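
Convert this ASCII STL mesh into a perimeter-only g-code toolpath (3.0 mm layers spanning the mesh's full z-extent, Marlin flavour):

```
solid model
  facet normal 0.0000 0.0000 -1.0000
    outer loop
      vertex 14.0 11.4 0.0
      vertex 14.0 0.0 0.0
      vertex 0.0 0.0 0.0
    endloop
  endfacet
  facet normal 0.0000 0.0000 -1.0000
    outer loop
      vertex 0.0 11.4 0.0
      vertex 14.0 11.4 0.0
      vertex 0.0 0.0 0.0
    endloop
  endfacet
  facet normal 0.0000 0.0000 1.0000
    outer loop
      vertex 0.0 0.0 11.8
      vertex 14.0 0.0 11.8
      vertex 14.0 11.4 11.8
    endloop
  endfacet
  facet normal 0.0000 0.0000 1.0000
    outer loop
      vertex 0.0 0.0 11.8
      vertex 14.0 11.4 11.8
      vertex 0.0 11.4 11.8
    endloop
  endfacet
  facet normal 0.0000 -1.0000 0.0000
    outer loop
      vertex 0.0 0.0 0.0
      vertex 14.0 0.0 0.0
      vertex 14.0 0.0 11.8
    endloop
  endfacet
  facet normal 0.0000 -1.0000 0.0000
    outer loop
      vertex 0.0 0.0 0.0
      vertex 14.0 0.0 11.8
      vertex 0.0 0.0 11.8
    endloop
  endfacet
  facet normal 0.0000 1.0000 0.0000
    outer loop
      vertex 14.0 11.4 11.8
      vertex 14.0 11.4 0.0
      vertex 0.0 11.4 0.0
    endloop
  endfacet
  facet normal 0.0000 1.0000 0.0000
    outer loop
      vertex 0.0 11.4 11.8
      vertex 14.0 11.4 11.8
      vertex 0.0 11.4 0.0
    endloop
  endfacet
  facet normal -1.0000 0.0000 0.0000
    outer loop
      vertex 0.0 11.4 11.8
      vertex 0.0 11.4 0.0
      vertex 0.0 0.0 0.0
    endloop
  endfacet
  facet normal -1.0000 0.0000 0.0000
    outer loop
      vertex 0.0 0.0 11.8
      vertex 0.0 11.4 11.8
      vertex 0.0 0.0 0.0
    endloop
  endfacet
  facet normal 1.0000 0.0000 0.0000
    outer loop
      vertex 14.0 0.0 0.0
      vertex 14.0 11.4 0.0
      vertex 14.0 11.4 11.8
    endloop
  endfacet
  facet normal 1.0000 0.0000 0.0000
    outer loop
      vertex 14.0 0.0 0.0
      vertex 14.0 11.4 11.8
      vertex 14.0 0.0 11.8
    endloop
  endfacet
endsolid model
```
; perimeter-only toolpath
G21 ; units = mm
G90 ; absolute positioning
G28 ; home
; layer 1
G0 Z3.0
G0 X0.0 Y0.0
G1 X14.0 Y0.0
G1 X14.0 Y11.4
G1 X0.0 Y11.4
G1 X0.0 Y0.0
; layer 2
G0 Z5.9
G0 X0.0 Y0.0
G1 X14.0 Y0.0
G1 X14.0 Y11.4
G1 X0.0 Y11.4
G1 X0.0 Y0.0
; layer 3
G0 Z8.9
G0 X0.0 Y0.0
G1 X14.0 Y0.0
G1 X14.0 Y11.4
G1 X0.0 Y11.4
G1 X0.0 Y0.0
; layer 4
G0 Z11.8
G0 X0.0 Y0.0
G1 X14.0 Y0.0
G1 X14.0 Y11.4
G1 X0.0 Y11.4
G1 X0.0 Y0.0
M2 ; end

The solid is a rectangular box, roughly 14 × 11.4 mm footprint and 11.8 mm tall. Slicing at Δz = 3.0 mm — 4 equal slices spanning the solid's height, so layer i sits at z = i·h/4 — gives 4 non-empty perimeters. Each is a 4-segment closed polygon; G0 lifts to the layer z and rapids to the start vertex, then G1 traces the edges.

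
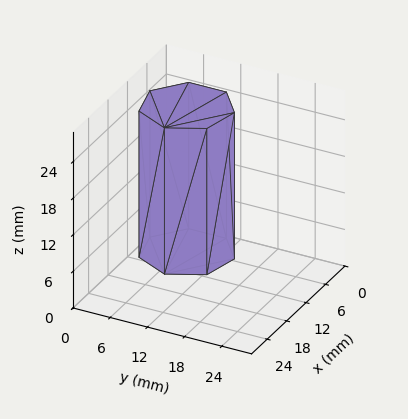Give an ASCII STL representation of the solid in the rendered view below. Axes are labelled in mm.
Reading the render: the shape is a regular 7-sided prism (a cylinder approximated with 7 flat sides), circumscribed radius ≈ 7 mm, height ≈ 24 mm (dimensions read to the nearest mm from the axis ticks). For the STL, each face is triangulated and given an outward normal.

solid part
  facet normal 0.0000 0.0000 -1.0000
    outer loop
      vertex 5.44 13.82 0.00
      vertex 11.36 12.47 0.00
      vertex 14.00 7.00 0.00
    endloop
  endfacet
  facet normal 0.0000 0.0000 -1.0000
    outer loop
      vertex 0.69 10.04 0.00
      vertex 5.44 13.82 0.00
      vertex 14.00 7.00 0.00
    endloop
  endfacet
  facet normal 0.0000 0.0000 -1.0000
    outer loop
      vertex 0.69 3.96 0.00
      vertex 0.69 10.04 0.00
      vertex 14.00 7.00 0.00
    endloop
  endfacet
  facet normal 0.0000 0.0000 -1.0000
    outer loop
      vertex 5.44 0.18 0.00
      vertex 0.69 3.96 0.00
      vertex 14.00 7.00 0.00
    endloop
  endfacet
  facet normal 0.0000 0.0000 -1.0000
    outer loop
      vertex 11.36 1.53 0.00
      vertex 5.44 0.18 0.00
      vertex 14.00 7.00 0.00
    endloop
  endfacet
  facet normal 0.0000 0.0000 1.0000
    outer loop
      vertex 14.00 7.00 24.00
      vertex 11.36 12.47 24.00
      vertex 5.44 13.82 24.00
    endloop
  endfacet
  facet normal 0.0000 0.0000 1.0000
    outer loop
      vertex 14.00 7.00 24.00
      vertex 5.44 13.82 24.00
      vertex 0.69 10.04 24.00
    endloop
  endfacet
  facet normal 0.0000 0.0000 1.0000
    outer loop
      vertex 14.00 7.00 24.00
      vertex 0.69 10.04 24.00
      vertex 0.69 3.96 24.00
    endloop
  endfacet
  facet normal 0.0000 0.0000 1.0000
    outer loop
      vertex 14.00 7.00 24.00
      vertex 0.69 3.96 24.00
      vertex 5.44 0.18 24.00
    endloop
  endfacet
  facet normal 0.0000 0.0000 1.0000
    outer loop
      vertex 14.00 7.00 24.00
      vertex 5.44 0.18 24.00
      vertex 11.36 1.53 24.00
    endloop
  endfacet
  facet normal 0.9006 0.4347 0.0000
    outer loop
      vertex 14.00 7.00 0.00
      vertex 11.36 12.47 0.00
      vertex 11.36 12.47 24.00
    endloop
  endfacet
  facet normal 0.9006 0.4347 0.0000
    outer loop
      vertex 14.00 7.00 0.00
      vertex 11.36 12.47 24.00
      vertex 14.00 7.00 24.00
    endloop
  endfacet
  facet normal 0.2223 0.9750 0.0000
    outer loop
      vertex 11.36 12.47 0.00
      vertex 5.44 13.82 0.00
      vertex 5.44 13.82 24.00
    endloop
  endfacet
  facet normal 0.2223 0.9750 0.0000
    outer loop
      vertex 11.36 12.47 0.00
      vertex 5.44 13.82 24.00
      vertex 11.36 12.47 24.00
    endloop
  endfacet
  facet normal -0.6227 0.7825 0.0000
    outer loop
      vertex 5.44 13.82 0.00
      vertex 0.69 10.04 0.00
      vertex 0.69 10.04 24.00
    endloop
  endfacet
  facet normal -0.6227 0.7825 0.0000
    outer loop
      vertex 5.44 13.82 0.00
      vertex 0.69 10.04 24.00
      vertex 5.44 13.82 24.00
    endloop
  endfacet
  facet normal -1.0000 0.0000 0.0000
    outer loop
      vertex 0.69 10.04 0.00
      vertex 0.69 3.96 0.00
      vertex 0.69 3.96 24.00
    endloop
  endfacet
  facet normal -1.0000 0.0000 0.0000
    outer loop
      vertex 0.69 10.04 0.00
      vertex 0.69 3.96 24.00
      vertex 0.69 10.04 24.00
    endloop
  endfacet
  facet normal -0.6227 -0.7825 0.0000
    outer loop
      vertex 0.69 3.96 0.00
      vertex 5.44 0.18 0.00
      vertex 5.44 0.18 24.00
    endloop
  endfacet
  facet normal -0.6227 -0.7825 0.0000
    outer loop
      vertex 0.69 3.96 0.00
      vertex 5.44 0.18 24.00
      vertex 0.69 3.96 24.00
    endloop
  endfacet
  facet normal 0.2223 -0.9750 0.0000
    outer loop
      vertex 5.44 0.18 0.00
      vertex 11.36 1.53 0.00
      vertex 11.36 1.53 24.00
    endloop
  endfacet
  facet normal 0.2223 -0.9750 0.0000
    outer loop
      vertex 5.44 0.18 0.00
      vertex 11.36 1.53 24.00
      vertex 5.44 0.18 24.00
    endloop
  endfacet
  facet normal 0.9006 -0.4347 0.0000
    outer loop
      vertex 11.36 1.53 0.00
      vertex 14.00 7.00 0.00
      vertex 14.00 7.00 24.00
    endloop
  endfacet
  facet normal 0.9006 -0.4347 0.0000
    outer loop
      vertex 11.36 1.53 0.00
      vertex 14.00 7.00 24.00
      vertex 11.36 1.53 24.00
    endloop
  endfacet
endsolid part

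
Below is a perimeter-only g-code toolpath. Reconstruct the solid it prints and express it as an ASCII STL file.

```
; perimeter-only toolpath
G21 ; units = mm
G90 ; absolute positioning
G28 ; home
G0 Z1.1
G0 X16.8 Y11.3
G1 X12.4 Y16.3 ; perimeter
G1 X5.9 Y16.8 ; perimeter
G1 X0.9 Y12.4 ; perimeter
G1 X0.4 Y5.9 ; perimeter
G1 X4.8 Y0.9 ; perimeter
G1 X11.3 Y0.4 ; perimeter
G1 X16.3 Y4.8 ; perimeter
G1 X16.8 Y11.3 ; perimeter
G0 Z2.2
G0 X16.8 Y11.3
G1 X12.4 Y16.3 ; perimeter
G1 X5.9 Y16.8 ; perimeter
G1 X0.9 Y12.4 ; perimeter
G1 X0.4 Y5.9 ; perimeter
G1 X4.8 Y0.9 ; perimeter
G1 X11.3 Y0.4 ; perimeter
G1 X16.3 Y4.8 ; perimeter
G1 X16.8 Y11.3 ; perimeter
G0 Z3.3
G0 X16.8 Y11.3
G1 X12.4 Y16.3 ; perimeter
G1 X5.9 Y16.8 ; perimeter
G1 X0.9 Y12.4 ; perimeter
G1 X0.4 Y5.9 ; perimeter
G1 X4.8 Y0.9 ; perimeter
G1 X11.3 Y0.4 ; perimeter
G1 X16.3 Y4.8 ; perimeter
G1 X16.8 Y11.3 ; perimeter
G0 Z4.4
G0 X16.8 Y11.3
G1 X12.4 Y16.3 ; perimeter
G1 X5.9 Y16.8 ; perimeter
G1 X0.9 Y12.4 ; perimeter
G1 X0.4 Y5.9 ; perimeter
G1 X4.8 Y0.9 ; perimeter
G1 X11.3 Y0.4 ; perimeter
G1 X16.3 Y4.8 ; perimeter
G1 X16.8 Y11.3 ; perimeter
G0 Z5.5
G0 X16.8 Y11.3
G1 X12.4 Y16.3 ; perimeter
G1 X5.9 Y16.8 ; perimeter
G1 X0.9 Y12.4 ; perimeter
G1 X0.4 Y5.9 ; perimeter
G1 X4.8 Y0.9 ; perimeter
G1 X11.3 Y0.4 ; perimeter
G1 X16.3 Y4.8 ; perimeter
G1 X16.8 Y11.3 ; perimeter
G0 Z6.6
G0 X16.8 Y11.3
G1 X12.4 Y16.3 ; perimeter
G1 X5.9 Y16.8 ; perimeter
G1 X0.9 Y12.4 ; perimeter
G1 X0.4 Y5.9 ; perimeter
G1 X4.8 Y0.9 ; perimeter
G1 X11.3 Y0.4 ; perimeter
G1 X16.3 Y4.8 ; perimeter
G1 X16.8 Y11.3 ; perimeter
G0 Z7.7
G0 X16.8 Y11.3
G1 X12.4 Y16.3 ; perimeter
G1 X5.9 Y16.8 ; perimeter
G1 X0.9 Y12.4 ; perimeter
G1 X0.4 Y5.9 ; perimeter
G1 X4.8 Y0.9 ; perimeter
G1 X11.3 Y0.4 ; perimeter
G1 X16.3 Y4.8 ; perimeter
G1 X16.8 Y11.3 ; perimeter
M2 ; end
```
solid part
  facet normal 0.0000 0.0000 -1.0000
    outer loop
      vertex 5.9 16.8 0.0
      vertex 12.4 16.3 0.0
      vertex 16.8 11.3 0.0
    endloop
  endfacet
  facet normal 0.0000 0.0000 -1.0000
    outer loop
      vertex 0.9 12.4 0.0
      vertex 5.9 16.8 0.0
      vertex 16.8 11.3 0.0
    endloop
  endfacet
  facet normal 0.0000 0.0000 -1.0000
    outer loop
      vertex 0.4 5.9 0.0
      vertex 0.9 12.4 0.0
      vertex 16.8 11.3 0.0
    endloop
  endfacet
  facet normal 0.0000 0.0000 -1.0000
    outer loop
      vertex 4.8 0.9 0.0
      vertex 0.4 5.9 0.0
      vertex 16.8 11.3 0.0
    endloop
  endfacet
  facet normal 0.0000 0.0000 -1.0000
    outer loop
      vertex 11.3 0.4 0.0
      vertex 4.8 0.9 0.0
      vertex 16.8 11.3 0.0
    endloop
  endfacet
  facet normal 0.0000 0.0000 -1.0000
    outer loop
      vertex 16.3 4.8 0.0
      vertex 11.3 0.4 0.0
      vertex 16.8 11.3 0.0
    endloop
  endfacet
  facet normal 0.0000 0.0000 1.0000
    outer loop
      vertex 16.8 11.3 7.7
      vertex 12.4 16.3 7.7
      vertex 5.9 16.8 7.7
    endloop
  endfacet
  facet normal 0.0000 0.0000 1.0000
    outer loop
      vertex 16.8 11.3 7.7
      vertex 5.9 16.8 7.7
      vertex 0.9 12.4 7.7
    endloop
  endfacet
  facet normal 0.0000 0.0000 1.0000
    outer loop
      vertex 16.8 11.3 7.7
      vertex 0.9 12.4 7.7
      vertex 0.4 5.9 7.7
    endloop
  endfacet
  facet normal 0.0000 0.0000 1.0000
    outer loop
      vertex 16.8 11.3 7.7
      vertex 0.4 5.9 7.7
      vertex 4.8 0.9 7.7
    endloop
  endfacet
  facet normal 0.0000 0.0000 1.0000
    outer loop
      vertex 16.8 11.3 7.7
      vertex 4.8 0.9 7.7
      vertex 11.3 0.4 7.7
    endloop
  endfacet
  facet normal 0.0000 0.0000 1.0000
    outer loop
      vertex 16.8 11.3 7.7
      vertex 11.3 0.4 7.7
      vertex 16.3 4.8 7.7
    endloop
  endfacet
  facet normal 0.7507 0.6606 0.0000
    outer loop
      vertex 16.8 11.3 0.0
      vertex 12.4 16.3 0.0
      vertex 12.4 16.3 7.7
    endloop
  endfacet
  facet normal 0.7507 0.6606 0.0000
    outer loop
      vertex 16.8 11.3 0.0
      vertex 12.4 16.3 7.7
      vertex 16.8 11.3 7.7
    endloop
  endfacet
  facet normal 0.0767 0.9971 0.0000
    outer loop
      vertex 12.4 16.3 0.0
      vertex 5.9 16.8 0.0
      vertex 5.9 16.8 7.7
    endloop
  endfacet
  facet normal 0.0767 0.9971 0.0000
    outer loop
      vertex 12.4 16.3 0.0
      vertex 5.9 16.8 7.7
      vertex 12.4 16.3 7.7
    endloop
  endfacet
  facet normal -0.6606 0.7507 0.0000
    outer loop
      vertex 5.9 16.8 0.0
      vertex 0.9 12.4 0.0
      vertex 0.9 12.4 7.7
    endloop
  endfacet
  facet normal -0.6606 0.7507 0.0000
    outer loop
      vertex 5.9 16.8 0.0
      vertex 0.9 12.4 7.7
      vertex 5.9 16.8 7.7
    endloop
  endfacet
  facet normal -0.9971 0.0767 0.0000
    outer loop
      vertex 0.9 12.4 0.0
      vertex 0.4 5.9 0.0
      vertex 0.4 5.9 7.7
    endloop
  endfacet
  facet normal -0.9971 0.0767 0.0000
    outer loop
      vertex 0.9 12.4 0.0
      vertex 0.4 5.9 7.7
      vertex 0.9 12.4 7.7
    endloop
  endfacet
  facet normal -0.7507 -0.6606 0.0000
    outer loop
      vertex 0.4 5.9 0.0
      vertex 4.8 0.9 0.0
      vertex 4.8 0.9 7.7
    endloop
  endfacet
  facet normal -0.7507 -0.6606 0.0000
    outer loop
      vertex 0.4 5.9 0.0
      vertex 4.8 0.9 7.7
      vertex 0.4 5.9 7.7
    endloop
  endfacet
  facet normal -0.0767 -0.9971 0.0000
    outer loop
      vertex 4.8 0.9 0.0
      vertex 11.3 0.4 0.0
      vertex 11.3 0.4 7.7
    endloop
  endfacet
  facet normal -0.0767 -0.9971 0.0000
    outer loop
      vertex 4.8 0.9 0.0
      vertex 11.3 0.4 7.7
      vertex 4.8 0.9 7.7
    endloop
  endfacet
  facet normal 0.6606 -0.7507 0.0000
    outer loop
      vertex 11.3 0.4 0.0
      vertex 16.3 4.8 0.0
      vertex 16.3 4.8 7.7
    endloop
  endfacet
  facet normal 0.6606 -0.7507 0.0000
    outer loop
      vertex 11.3 0.4 0.0
      vertex 16.3 4.8 7.7
      vertex 11.3 0.4 7.7
    endloop
  endfacet
  facet normal 0.9971 -0.0767 0.0000
    outer loop
      vertex 16.3 4.8 0.0
      vertex 16.8 11.3 0.0
      vertex 16.8 11.3 7.7
    endloop
  endfacet
  facet normal 0.9971 -0.0767 0.0000
    outer loop
      vertex 16.3 4.8 0.0
      vertex 16.8 11.3 7.7
      vertex 16.3 4.8 7.7
    endloop
  endfacet
endsolid part

The G0 Z moves step by Δz≈1.1 mm. Every layer's G1 loop is the same polygon, so the solid is a straight extrusion of it from z=0 to z≈7.7. Closing with flat bottom and top caps and triangulating gives 28 facets — a regular 8-sided prism (a cylinder approximated with 8 flat sides), circumscribed radius ≈ 8.6 mm, height ≈ 7.7 mm.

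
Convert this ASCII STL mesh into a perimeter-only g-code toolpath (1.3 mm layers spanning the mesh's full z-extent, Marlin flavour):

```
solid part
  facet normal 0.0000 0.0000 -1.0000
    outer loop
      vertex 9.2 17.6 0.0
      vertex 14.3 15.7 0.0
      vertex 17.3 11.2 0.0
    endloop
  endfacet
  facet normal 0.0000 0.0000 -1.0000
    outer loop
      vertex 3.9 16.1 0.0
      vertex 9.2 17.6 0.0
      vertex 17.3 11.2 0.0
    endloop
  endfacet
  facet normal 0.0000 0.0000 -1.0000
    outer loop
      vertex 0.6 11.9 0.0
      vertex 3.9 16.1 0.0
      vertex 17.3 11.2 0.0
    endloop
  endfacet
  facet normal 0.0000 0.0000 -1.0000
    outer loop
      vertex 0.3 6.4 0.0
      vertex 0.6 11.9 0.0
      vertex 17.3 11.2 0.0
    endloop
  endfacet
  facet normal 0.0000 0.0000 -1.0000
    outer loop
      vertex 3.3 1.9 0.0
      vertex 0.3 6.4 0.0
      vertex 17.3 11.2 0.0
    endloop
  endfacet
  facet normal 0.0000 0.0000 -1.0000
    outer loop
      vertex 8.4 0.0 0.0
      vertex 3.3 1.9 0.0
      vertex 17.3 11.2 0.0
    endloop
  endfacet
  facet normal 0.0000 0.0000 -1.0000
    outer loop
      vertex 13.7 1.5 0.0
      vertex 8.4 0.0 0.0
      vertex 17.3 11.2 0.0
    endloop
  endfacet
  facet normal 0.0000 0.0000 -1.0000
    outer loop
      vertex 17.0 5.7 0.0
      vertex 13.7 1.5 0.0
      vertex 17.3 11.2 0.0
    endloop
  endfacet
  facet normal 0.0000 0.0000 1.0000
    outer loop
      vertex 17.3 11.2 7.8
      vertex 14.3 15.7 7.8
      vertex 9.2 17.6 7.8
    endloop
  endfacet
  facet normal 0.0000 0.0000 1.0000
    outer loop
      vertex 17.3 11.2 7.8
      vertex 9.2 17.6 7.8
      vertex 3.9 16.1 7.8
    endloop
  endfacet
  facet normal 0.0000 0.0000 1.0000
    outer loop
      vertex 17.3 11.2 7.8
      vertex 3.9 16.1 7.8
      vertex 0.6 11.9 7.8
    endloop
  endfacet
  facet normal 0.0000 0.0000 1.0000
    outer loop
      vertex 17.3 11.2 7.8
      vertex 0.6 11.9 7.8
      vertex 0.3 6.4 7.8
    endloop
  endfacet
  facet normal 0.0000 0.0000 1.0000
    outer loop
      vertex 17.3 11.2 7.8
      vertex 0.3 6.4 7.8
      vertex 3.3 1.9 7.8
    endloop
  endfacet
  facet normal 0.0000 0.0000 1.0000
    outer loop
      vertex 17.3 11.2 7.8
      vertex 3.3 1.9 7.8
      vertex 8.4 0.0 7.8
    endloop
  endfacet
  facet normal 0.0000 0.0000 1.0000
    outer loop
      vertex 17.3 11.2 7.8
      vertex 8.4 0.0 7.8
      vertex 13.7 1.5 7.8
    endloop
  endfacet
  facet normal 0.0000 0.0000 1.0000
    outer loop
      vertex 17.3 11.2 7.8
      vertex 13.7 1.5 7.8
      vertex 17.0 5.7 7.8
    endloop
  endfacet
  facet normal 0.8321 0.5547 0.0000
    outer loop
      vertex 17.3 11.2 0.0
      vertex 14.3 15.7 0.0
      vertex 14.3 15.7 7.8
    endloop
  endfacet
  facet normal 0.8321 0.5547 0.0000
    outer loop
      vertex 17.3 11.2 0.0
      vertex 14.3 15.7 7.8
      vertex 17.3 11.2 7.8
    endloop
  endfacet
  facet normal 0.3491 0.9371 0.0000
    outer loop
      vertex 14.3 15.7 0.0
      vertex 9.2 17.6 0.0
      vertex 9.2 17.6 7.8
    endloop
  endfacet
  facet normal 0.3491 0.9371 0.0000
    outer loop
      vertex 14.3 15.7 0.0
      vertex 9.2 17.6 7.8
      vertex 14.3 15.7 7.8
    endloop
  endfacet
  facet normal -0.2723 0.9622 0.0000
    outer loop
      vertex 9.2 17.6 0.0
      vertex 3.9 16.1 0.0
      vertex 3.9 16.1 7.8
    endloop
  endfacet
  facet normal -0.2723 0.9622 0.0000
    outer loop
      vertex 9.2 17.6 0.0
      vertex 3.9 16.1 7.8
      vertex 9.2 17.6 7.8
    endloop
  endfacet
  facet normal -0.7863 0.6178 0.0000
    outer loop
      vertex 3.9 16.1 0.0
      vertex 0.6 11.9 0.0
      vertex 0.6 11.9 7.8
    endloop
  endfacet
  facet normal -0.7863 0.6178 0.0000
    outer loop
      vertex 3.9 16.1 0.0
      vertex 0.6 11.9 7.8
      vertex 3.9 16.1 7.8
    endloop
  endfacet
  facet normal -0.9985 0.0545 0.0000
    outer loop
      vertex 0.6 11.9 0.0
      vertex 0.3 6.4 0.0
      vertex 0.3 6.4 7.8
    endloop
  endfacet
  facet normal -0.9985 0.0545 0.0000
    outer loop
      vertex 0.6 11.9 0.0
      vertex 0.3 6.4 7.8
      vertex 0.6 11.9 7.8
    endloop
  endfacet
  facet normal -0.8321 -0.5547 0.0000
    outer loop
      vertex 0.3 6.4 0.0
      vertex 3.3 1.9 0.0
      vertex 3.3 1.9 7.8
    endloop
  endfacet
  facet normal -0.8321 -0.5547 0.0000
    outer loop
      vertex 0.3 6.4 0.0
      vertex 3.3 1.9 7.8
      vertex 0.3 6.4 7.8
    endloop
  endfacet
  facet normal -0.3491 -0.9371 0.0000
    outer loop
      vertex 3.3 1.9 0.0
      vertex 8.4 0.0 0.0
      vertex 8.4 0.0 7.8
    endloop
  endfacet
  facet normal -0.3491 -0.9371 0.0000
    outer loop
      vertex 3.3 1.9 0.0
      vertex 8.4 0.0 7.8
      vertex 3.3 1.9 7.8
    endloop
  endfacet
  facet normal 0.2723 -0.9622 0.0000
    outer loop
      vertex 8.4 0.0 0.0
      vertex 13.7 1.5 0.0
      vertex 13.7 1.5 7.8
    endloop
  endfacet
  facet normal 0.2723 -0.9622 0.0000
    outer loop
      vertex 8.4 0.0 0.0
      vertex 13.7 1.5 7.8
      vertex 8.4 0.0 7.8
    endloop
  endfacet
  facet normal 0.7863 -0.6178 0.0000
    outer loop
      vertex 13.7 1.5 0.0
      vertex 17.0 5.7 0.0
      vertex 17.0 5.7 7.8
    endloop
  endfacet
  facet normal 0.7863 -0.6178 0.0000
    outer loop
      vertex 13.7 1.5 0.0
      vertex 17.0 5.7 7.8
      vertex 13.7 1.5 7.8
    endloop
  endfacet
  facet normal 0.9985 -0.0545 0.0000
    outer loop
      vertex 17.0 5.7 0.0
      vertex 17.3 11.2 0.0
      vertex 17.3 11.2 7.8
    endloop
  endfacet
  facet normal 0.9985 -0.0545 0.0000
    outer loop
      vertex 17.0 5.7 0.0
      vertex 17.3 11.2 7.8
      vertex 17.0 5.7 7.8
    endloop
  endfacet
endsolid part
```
; perimeter-only toolpath
G21 ; units = mm
G90 ; absolute positioning
G28 ; home
; layer 1
G0 Z1.3
G0 X17.3 Y11.2
G1 X14.3 Y15.7
G1 X9.2 Y17.6
G1 X3.9 Y16.1
G1 X0.6 Y11.9
G1 X0.3 Y6.4
G1 X3.3 Y1.9
G1 X8.4 Y0.0
G1 X13.7 Y1.5
G1 X17.0 Y5.7
G1 X17.3 Y11.2
; layer 2
G0 Z2.6
G0 X17.3 Y11.2
G1 X14.3 Y15.7
G1 X9.2 Y17.6
G1 X3.9 Y16.1
G1 X0.6 Y11.9
G1 X0.3 Y6.4
G1 X3.3 Y1.9
G1 X8.4 Y0.0
G1 X13.7 Y1.5
G1 X17.0 Y5.7
G1 X17.3 Y11.2
; layer 3
G0 Z3.9
G0 X17.3 Y11.2
G1 X14.3 Y15.7
G1 X9.2 Y17.6
G1 X3.9 Y16.1
G1 X0.6 Y11.9
G1 X0.3 Y6.4
G1 X3.3 Y1.9
G1 X8.4 Y0.0
G1 X13.7 Y1.5
G1 X17.0 Y5.7
G1 X17.3 Y11.2
; layer 4
G0 Z5.2
G0 X17.3 Y11.2
G1 X14.3 Y15.7
G1 X9.2 Y17.6
G1 X3.9 Y16.1
G1 X0.6 Y11.9
G1 X0.3 Y6.4
G1 X3.3 Y1.9
G1 X8.4 Y0.0
G1 X13.7 Y1.5
G1 X17.0 Y5.7
G1 X17.3 Y11.2
; layer 5
G0 Z6.5
G0 X17.3 Y11.2
G1 X14.3 Y15.7
G1 X9.2 Y17.6
G1 X3.9 Y16.1
G1 X0.6 Y11.9
G1 X0.3 Y6.4
G1 X3.3 Y1.9
G1 X8.4 Y0.0
G1 X13.7 Y1.5
G1 X17.0 Y5.7
G1 X17.3 Y11.2
; layer 6
G0 Z7.8
G0 X17.3 Y11.2
G1 X14.3 Y15.7
G1 X9.2 Y17.6
G1 X3.9 Y16.1
G1 X0.6 Y11.9
G1 X0.3 Y6.4
G1 X3.3 Y1.9
G1 X8.4 Y0.0
G1 X13.7 Y1.5
G1 X17.0 Y5.7
G1 X17.3 Y11.2
M2 ; end

The solid is a regular 10-sided prism (a cylinder approximated with 10 flat sides), circumscribed radius ≈ 8.8 mm, height ≈ 7.8 mm. Slicing at Δz = 1.3 mm — 6 equal slices spanning the solid's height, so layer i sits at z = i·h/6 — gives 6 non-empty perimeters. Each is a 10-segment closed polygon; G0 lifts to the layer z and rapids to the start vertex, then G1 traces the edges.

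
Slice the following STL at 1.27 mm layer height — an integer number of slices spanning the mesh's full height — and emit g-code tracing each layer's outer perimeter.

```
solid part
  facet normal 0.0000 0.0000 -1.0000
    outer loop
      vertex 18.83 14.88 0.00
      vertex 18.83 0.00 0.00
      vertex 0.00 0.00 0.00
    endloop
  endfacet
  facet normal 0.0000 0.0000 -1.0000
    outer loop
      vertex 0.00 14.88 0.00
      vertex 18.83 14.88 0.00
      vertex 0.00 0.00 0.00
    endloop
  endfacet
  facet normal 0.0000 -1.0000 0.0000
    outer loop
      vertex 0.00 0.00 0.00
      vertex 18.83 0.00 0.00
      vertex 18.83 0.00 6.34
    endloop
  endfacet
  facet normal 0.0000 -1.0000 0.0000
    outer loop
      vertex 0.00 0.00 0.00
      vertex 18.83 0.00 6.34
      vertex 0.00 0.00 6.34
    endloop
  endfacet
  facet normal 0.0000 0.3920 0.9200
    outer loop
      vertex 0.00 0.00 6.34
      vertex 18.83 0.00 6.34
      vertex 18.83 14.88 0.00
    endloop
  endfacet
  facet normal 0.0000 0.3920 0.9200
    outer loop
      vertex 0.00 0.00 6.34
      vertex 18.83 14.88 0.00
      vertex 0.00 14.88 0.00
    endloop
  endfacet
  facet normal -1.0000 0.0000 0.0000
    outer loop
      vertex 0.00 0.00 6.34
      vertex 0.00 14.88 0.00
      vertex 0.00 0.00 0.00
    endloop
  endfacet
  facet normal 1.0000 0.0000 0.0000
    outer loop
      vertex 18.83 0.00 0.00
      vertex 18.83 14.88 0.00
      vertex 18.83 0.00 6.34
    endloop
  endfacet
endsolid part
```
; perimeter-only toolpath
G21 ; units = mm
G90 ; absolute positioning
G28 ; home
; layer 1
G0 Z1.27
G0 X0.00 Y0.00
G1 X18.83 Y0.00
G1 X18.83 Y11.90
G1 X0.00 Y11.90
G1 X0.00 Y0.00
; layer 2
G0 Z2.54
G0 X0.00 Y0.00
G1 X18.83 Y0.00
G1 X18.83 Y8.93
G1 X0.00 Y8.93
G1 X0.00 Y0.00
; layer 3
G0 Z3.80
G0 X0.00 Y0.00
G1 X18.83 Y0.00
G1 X18.83 Y5.95
G1 X0.00 Y5.95
G1 X0.00 Y0.00
; layer 4
G0 Z5.07
G0 X0.00 Y0.00
G1 X18.83 Y0.00
G1 X18.83 Y2.98
G1 X0.00 Y2.98
G1 X0.00 Y0.00
M2 ; end

The solid is a wedge (ramp): 18.8 × 14.9 mm base, rising to 6.34 mm along the y=0 edge and sloping linearly to z=0 at y=14.9. Slicing at Δz = 1.27 mm — 5 equal slices spanning the solid's height, so layer i sits at z = i·h/5 — gives 4 non-empty perimeters. Each is a 4-segment closed polygon; G0 lifts to the layer z and rapids to the start vertex, then G1 traces the edges. The cross-section shrinks linearly with z (the slice at the apex is degenerate and omitted).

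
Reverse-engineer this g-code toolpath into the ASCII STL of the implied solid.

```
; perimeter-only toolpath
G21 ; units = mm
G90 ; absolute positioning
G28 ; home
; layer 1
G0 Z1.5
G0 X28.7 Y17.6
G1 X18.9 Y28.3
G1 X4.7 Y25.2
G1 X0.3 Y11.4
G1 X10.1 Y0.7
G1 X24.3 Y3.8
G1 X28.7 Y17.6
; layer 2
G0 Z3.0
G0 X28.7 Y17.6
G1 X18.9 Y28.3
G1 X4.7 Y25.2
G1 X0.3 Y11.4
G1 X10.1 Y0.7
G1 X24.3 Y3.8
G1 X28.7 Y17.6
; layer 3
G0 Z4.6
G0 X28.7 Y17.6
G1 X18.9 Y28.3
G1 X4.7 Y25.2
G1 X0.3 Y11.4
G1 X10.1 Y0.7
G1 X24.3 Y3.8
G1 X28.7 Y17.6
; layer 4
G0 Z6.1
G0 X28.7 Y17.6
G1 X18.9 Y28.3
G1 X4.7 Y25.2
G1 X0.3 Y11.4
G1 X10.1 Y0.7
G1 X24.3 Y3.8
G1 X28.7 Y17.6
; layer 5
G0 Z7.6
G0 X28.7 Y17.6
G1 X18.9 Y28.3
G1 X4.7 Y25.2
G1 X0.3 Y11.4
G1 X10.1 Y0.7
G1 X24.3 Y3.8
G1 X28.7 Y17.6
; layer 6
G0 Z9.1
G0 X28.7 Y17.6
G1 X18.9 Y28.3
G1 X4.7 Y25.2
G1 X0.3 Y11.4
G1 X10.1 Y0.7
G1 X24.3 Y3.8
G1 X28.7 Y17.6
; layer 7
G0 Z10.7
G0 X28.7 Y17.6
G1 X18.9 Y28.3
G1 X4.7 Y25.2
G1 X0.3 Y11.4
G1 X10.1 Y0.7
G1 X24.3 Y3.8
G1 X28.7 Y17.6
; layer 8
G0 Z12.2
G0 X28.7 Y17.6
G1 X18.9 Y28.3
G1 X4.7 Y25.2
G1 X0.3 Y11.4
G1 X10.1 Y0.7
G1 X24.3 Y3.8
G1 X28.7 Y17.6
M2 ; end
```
solid part
  facet normal 0.0000 0.0000 -1.0000
    outer loop
      vertex 4.7 25.2 0.0
      vertex 18.9 28.3 0.0
      vertex 28.7 17.6 0.0
    endloop
  endfacet
  facet normal 0.0000 0.0000 -1.0000
    outer loop
      vertex 0.3 11.4 0.0
      vertex 4.7 25.2 0.0
      vertex 28.7 17.6 0.0
    endloop
  endfacet
  facet normal 0.0000 0.0000 -1.0000
    outer loop
      vertex 10.1 0.7 0.0
      vertex 0.3 11.4 0.0
      vertex 28.7 17.6 0.0
    endloop
  endfacet
  facet normal 0.0000 0.0000 -1.0000
    outer loop
      vertex 24.3 3.8 0.0
      vertex 10.1 0.7 0.0
      vertex 28.7 17.6 0.0
    endloop
  endfacet
  facet normal 0.0000 0.0000 1.0000
    outer loop
      vertex 28.7 17.6 12.2
      vertex 18.9 28.3 12.2
      vertex 4.7 25.2 12.2
    endloop
  endfacet
  facet normal 0.0000 0.0000 1.0000
    outer loop
      vertex 28.7 17.6 12.2
      vertex 4.7 25.2 12.2
      vertex 0.3 11.4 12.2
    endloop
  endfacet
  facet normal 0.0000 0.0000 1.0000
    outer loop
      vertex 28.7 17.6 12.2
      vertex 0.3 11.4 12.2
      vertex 10.1 0.7 12.2
    endloop
  endfacet
  facet normal 0.0000 0.0000 1.0000
    outer loop
      vertex 28.7 17.6 12.2
      vertex 10.1 0.7 12.2
      vertex 24.3 3.8 12.2
    endloop
  endfacet
  facet normal 0.7374 0.6754 0.0000
    outer loop
      vertex 28.7 17.6 0.0
      vertex 18.9 28.3 0.0
      vertex 18.9 28.3 12.2
    endloop
  endfacet
  facet normal 0.7374 0.6754 0.0000
    outer loop
      vertex 28.7 17.6 0.0
      vertex 18.9 28.3 12.2
      vertex 28.7 17.6 12.2
    endloop
  endfacet
  facet normal -0.2133 0.9770 0.0000
    outer loop
      vertex 18.9 28.3 0.0
      vertex 4.7 25.2 0.0
      vertex 4.7 25.2 12.2
    endloop
  endfacet
  facet normal -0.2133 0.9770 0.0000
    outer loop
      vertex 18.9 28.3 0.0
      vertex 4.7 25.2 12.2
      vertex 18.9 28.3 12.2
    endloop
  endfacet
  facet normal -0.9527 0.3038 0.0000
    outer loop
      vertex 4.7 25.2 0.0
      vertex 0.3 11.4 0.0
      vertex 0.3 11.4 12.2
    endloop
  endfacet
  facet normal -0.9527 0.3038 0.0000
    outer loop
      vertex 4.7 25.2 0.0
      vertex 0.3 11.4 12.2
      vertex 4.7 25.2 12.2
    endloop
  endfacet
  facet normal -0.7374 -0.6754 0.0000
    outer loop
      vertex 0.3 11.4 0.0
      vertex 10.1 0.7 0.0
      vertex 10.1 0.7 12.2
    endloop
  endfacet
  facet normal -0.7374 -0.6754 0.0000
    outer loop
      vertex 0.3 11.4 0.0
      vertex 10.1 0.7 12.2
      vertex 0.3 11.4 12.2
    endloop
  endfacet
  facet normal 0.2133 -0.9770 0.0000
    outer loop
      vertex 10.1 0.7 0.0
      vertex 24.3 3.8 0.0
      vertex 24.3 3.8 12.2
    endloop
  endfacet
  facet normal 0.2133 -0.9770 0.0000
    outer loop
      vertex 10.1 0.7 0.0
      vertex 24.3 3.8 12.2
      vertex 10.1 0.7 12.2
    endloop
  endfacet
  facet normal 0.9527 -0.3038 0.0000
    outer loop
      vertex 24.3 3.8 0.0
      vertex 28.7 17.6 0.0
      vertex 28.7 17.6 12.2
    endloop
  endfacet
  facet normal 0.9527 -0.3038 0.0000
    outer loop
      vertex 24.3 3.8 0.0
      vertex 28.7 17.6 12.2
      vertex 24.3 3.8 12.2
    endloop
  endfacet
endsolid part

The G0 Z moves step by Δz≈1.5 mm. Every layer's G1 loop is the same polygon, so the solid is a straight extrusion of it from z=0 to z≈12.2. Closing with flat bottom and top caps and triangulating gives 20 facets — a regular 6-sided prism (a cylinder approximated with 6 flat sides), circumscribed radius ≈ 14.5 mm, height ≈ 12.2 mm.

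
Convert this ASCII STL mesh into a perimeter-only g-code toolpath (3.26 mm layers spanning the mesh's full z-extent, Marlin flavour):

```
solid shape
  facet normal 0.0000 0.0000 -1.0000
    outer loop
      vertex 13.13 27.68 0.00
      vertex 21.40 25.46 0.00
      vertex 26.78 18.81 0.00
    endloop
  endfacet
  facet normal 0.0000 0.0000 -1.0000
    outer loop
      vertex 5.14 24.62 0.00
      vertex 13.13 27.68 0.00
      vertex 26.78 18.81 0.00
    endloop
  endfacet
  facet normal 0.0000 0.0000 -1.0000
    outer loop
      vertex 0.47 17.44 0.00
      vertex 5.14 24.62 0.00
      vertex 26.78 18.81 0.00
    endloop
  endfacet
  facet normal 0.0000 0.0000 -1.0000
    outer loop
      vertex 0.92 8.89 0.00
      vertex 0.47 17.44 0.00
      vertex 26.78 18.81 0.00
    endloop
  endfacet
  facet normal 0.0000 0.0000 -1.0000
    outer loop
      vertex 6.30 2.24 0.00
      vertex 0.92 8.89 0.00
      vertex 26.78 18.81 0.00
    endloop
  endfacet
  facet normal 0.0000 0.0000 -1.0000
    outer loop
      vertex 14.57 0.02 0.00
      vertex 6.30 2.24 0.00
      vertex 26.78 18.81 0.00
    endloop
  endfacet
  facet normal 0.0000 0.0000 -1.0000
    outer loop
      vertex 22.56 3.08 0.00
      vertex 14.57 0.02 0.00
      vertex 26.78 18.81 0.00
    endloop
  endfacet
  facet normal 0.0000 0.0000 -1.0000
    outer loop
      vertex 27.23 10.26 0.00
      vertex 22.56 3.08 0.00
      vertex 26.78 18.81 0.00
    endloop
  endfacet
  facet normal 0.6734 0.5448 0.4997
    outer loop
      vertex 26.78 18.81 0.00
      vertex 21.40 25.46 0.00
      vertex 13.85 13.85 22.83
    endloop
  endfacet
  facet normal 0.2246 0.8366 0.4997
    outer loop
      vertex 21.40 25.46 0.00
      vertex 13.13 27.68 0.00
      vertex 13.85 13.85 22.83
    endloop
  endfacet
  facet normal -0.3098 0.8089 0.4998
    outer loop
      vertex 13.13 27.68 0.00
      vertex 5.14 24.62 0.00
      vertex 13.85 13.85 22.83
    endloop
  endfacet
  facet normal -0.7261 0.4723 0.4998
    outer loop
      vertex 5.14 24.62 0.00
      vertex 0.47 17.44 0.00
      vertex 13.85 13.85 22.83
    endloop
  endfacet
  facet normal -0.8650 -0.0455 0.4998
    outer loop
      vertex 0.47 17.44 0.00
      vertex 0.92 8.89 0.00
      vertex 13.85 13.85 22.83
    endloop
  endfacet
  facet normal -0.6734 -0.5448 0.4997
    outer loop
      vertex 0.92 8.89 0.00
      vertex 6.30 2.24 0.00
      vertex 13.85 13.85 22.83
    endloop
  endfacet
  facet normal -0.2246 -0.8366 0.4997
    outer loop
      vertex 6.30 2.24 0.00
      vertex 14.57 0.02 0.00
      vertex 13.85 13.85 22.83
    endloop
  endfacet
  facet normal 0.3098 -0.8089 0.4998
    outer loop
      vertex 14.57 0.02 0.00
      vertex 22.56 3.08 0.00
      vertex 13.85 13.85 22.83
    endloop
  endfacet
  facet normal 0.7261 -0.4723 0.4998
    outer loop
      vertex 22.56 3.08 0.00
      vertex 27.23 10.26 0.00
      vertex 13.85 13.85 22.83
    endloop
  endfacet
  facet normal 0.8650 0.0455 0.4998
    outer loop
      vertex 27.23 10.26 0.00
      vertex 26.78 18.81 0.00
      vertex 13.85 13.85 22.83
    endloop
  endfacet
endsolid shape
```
; perimeter-only toolpath
G21 ; units = mm
G90 ; absolute positioning
G28 ; home
; layer 1
G0 Z3.26
G0 X24.93 Y18.10
G1 X20.32 Y23.80
G1 X13.23 Y25.70
G1 X6.38 Y23.08
G1 X2.38 Y16.93
G1 X2.77 Y9.60
G1 X7.38 Y3.90
G1 X14.47 Y2.00
G1 X21.32 Y4.62
G1 X25.32 Y10.77
G1 X24.93 Y18.10
; layer 2
G0 Z6.52
G0 X23.09 Y17.39
G1 X19.24 Y22.14
G1 X13.34 Y23.73
G1 X7.63 Y21.54
G1 X4.29 Y16.41
G1 X4.61 Y10.31
G1 X8.46 Y5.56
G1 X14.36 Y3.97
G1 X20.07 Y6.16
G1 X23.41 Y11.29
G1 X23.09 Y17.39
; layer 3
G0 Z9.78
G0 X21.24 Y16.68
G1 X18.16 Y20.48
G1 X13.44 Y21.75
G1 X8.87 Y20.00
G1 X6.20 Y15.90
G1 X6.46 Y11.02
G1 X9.54 Y7.22
G1 X14.26 Y5.95
G1 X18.83 Y7.70
G1 X21.50 Y11.80
G1 X21.24 Y16.68
; layer 4
G0 Z13.05
G0 X19.39 Y15.98
G1 X17.09 Y18.83
G1 X13.54 Y19.78
G1 X10.12 Y18.47
G1 X8.12 Y15.39
G1 X8.31 Y11.72
G1 X10.61 Y8.87
G1 X14.16 Y7.92
G1 X17.58 Y9.23
G1 X19.58 Y12.31
G1 X19.39 Y15.98
; layer 5
G0 Z16.31
G0 X17.54 Y15.27
G1 X16.01 Y17.17
G1 X13.64 Y17.80
G1 X11.36 Y16.93
G1 X10.03 Y14.88
G1 X10.16 Y12.43
G1 X11.69 Y10.53
G1 X14.06 Y9.90
G1 X16.34 Y10.77
G1 X17.67 Y12.82
G1 X17.54 Y15.27
; layer 6
G0 Z19.57
G0 X15.70 Y14.56
G1 X14.93 Y15.51
G1 X13.75 Y15.83
G1 X12.61 Y15.39
G1 X11.94 Y14.36
G1 X12.00 Y13.14
G1 X12.77 Y12.19
G1 X13.95 Y11.87
G1 X15.09 Y12.31
G1 X15.76 Y13.34
G1 X15.70 Y14.56
M2 ; end

The solid is a regular 10-sided pyramid, base circumscribed radius ≈ 13.8 mm, apex at z ≈ 22.8 mm. Slicing at Δz = 3.26 mm — 7 equal slices spanning the solid's height, so layer i sits at z = i·h/7 — gives 6 non-empty perimeters. Each is a 10-segment closed polygon; G0 lifts to the layer z and rapids to the start vertex, then G1 traces the edges. The cross-section shrinks linearly with z (the slice at the apex is degenerate and omitted).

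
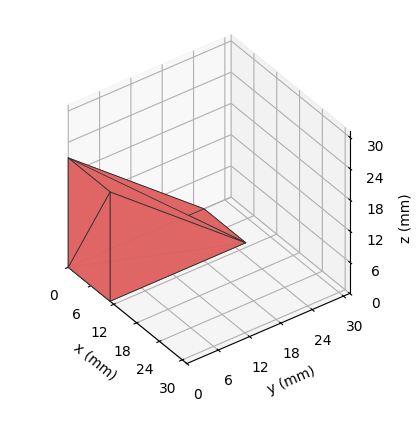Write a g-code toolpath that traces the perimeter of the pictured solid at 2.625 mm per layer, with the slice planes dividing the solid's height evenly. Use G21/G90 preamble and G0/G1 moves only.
Reading the render: the shape is a wedge (ramp): 11 × 26 mm base, rising to 21 mm along the y=0 edge and sloping linearly to z=0 at y=26 (dimensions read to the nearest mm from the axis ticks). For the g-code, the solid's height is divided into equal slices at the stated Δz and each level perimeter traced with G1 moves after a G0 lift.

; perimeter-only toolpath
G21 ; units = mm
G90 ; absolute positioning
G28 ; home
; layer 1
G0 Z2.625
G0 X0.000 Y0.000
G1 X11.000 Y0.000
G1 X11.000 Y22.750
G1 X0.000 Y22.750
G1 X0.000 Y0.000
; layer 2
G0 Z5.250
G0 X0.000 Y0.000
G1 X11.000 Y0.000
G1 X11.000 Y19.500
G1 X0.000 Y19.500
G1 X0.000 Y0.000
; layer 3
G0 Z7.875
G0 X0.000 Y0.000
G1 X11.000 Y0.000
G1 X11.000 Y16.250
G1 X0.000 Y16.250
G1 X0.000 Y0.000
; layer 4
G0 Z10.500
G0 X0.000 Y0.000
G1 X11.000 Y0.000
G1 X11.000 Y13.000
G1 X0.000 Y13.000
G1 X0.000 Y0.000
; layer 5
G0 Z13.125
G0 X0.000 Y0.000
G1 X11.000 Y0.000
G1 X11.000 Y9.750
G1 X0.000 Y9.750
G1 X0.000 Y0.000
; layer 6
G0 Z15.750
G0 X0.000 Y0.000
G1 X11.000 Y0.000
G1 X11.000 Y6.500
G1 X0.000 Y6.500
G1 X0.000 Y0.000
; layer 7
G0 Z18.375
G0 X0.000 Y0.000
G1 X11.000 Y0.000
G1 X11.000 Y3.250
G1 X0.000 Y3.250
G1 X0.000 Y0.000
M2 ; end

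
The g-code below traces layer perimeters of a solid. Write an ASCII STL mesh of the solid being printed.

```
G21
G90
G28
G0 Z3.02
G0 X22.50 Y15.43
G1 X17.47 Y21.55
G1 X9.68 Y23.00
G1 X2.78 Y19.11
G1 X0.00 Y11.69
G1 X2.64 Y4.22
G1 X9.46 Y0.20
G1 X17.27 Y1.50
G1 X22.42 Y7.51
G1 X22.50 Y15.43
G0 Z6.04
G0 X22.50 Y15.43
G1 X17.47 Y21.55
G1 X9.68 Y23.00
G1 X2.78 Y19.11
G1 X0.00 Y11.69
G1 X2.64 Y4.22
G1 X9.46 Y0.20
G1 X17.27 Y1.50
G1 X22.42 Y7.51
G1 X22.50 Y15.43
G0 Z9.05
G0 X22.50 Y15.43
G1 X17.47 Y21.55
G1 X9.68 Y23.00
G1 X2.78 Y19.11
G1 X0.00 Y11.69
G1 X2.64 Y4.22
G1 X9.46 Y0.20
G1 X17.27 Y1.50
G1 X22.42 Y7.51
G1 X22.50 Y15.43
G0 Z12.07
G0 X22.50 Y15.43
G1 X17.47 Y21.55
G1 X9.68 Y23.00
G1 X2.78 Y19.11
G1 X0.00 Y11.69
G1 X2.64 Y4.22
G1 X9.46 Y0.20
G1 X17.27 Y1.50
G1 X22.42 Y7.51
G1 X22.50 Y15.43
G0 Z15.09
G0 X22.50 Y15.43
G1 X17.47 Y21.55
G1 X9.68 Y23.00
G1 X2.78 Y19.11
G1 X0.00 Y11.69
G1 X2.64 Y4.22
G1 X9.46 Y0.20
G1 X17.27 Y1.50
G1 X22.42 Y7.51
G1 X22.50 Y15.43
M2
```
solid part
  facet normal 0.0000 0.0000 -1.0000
    outer loop
      vertex 9.68 23.00 0.00
      vertex 17.47 21.55 0.00
      vertex 22.50 15.43 0.00
    endloop
  endfacet
  facet normal 0.0000 0.0000 -1.0000
    outer loop
      vertex 2.78 19.11 0.00
      vertex 9.68 23.00 0.00
      vertex 22.50 15.43 0.00
    endloop
  endfacet
  facet normal 0.0000 0.0000 -1.0000
    outer loop
      vertex 0.00 11.69 0.00
      vertex 2.78 19.11 0.00
      vertex 22.50 15.43 0.00
    endloop
  endfacet
  facet normal 0.0000 0.0000 -1.0000
    outer loop
      vertex 2.64 4.22 0.00
      vertex 0.00 11.69 0.00
      vertex 22.50 15.43 0.00
    endloop
  endfacet
  facet normal 0.0000 0.0000 -1.0000
    outer loop
      vertex 9.46 0.20 0.00
      vertex 2.64 4.22 0.00
      vertex 22.50 15.43 0.00
    endloop
  endfacet
  facet normal 0.0000 0.0000 -1.0000
    outer loop
      vertex 17.27 1.50 0.00
      vertex 9.46 0.20 0.00
      vertex 22.50 15.43 0.00
    endloop
  endfacet
  facet normal 0.0000 0.0000 -1.0000
    outer loop
      vertex 22.42 7.51 0.00
      vertex 17.27 1.50 0.00
      vertex 22.50 15.43 0.00
    endloop
  endfacet
  facet normal 0.0000 0.0000 1.0000
    outer loop
      vertex 22.50 15.43 15.09
      vertex 17.47 21.55 15.09
      vertex 9.68 23.00 15.09
    endloop
  endfacet
  facet normal 0.0000 0.0000 1.0000
    outer loop
      vertex 22.50 15.43 15.09
      vertex 9.68 23.00 15.09
      vertex 2.78 19.11 15.09
    endloop
  endfacet
  facet normal 0.0000 0.0000 1.0000
    outer loop
      vertex 22.50 15.43 15.09
      vertex 2.78 19.11 15.09
      vertex 0.00 11.69 15.09
    endloop
  endfacet
  facet normal 0.0000 0.0000 1.0000
    outer loop
      vertex 22.50 15.43 15.09
      vertex 0.00 11.69 15.09
      vertex 2.64 4.22 15.09
    endloop
  endfacet
  facet normal 0.0000 0.0000 1.0000
    outer loop
      vertex 22.50 15.43 15.09
      vertex 2.64 4.22 15.09
      vertex 9.46 0.20 15.09
    endloop
  endfacet
  facet normal 0.0000 0.0000 1.0000
    outer loop
      vertex 22.50 15.43 15.09
      vertex 9.46 0.20 15.09
      vertex 17.27 1.50 15.09
    endloop
  endfacet
  facet normal 0.0000 0.0000 1.0000
    outer loop
      vertex 22.50 15.43 15.09
      vertex 17.27 1.50 15.09
      vertex 22.42 7.51 15.09
    endloop
  endfacet
  facet normal 0.7725 0.6350 0.0000
    outer loop
      vertex 22.50 15.43 0.00
      vertex 17.47 21.55 0.00
      vertex 17.47 21.55 15.09
    endloop
  endfacet
  facet normal 0.7725 0.6350 0.0000
    outer loop
      vertex 22.50 15.43 0.00
      vertex 17.47 21.55 15.09
      vertex 22.50 15.43 15.09
    endloop
  endfacet
  facet normal 0.1830 0.9831 0.0000
    outer loop
      vertex 17.47 21.55 0.00
      vertex 9.68 23.00 0.00
      vertex 9.68 23.00 15.09
    endloop
  endfacet
  facet normal 0.1830 0.9831 0.0000
    outer loop
      vertex 17.47 21.55 0.00
      vertex 9.68 23.00 15.09
      vertex 17.47 21.55 15.09
    endloop
  endfacet
  facet normal -0.4911 0.8711 0.0000
    outer loop
      vertex 9.68 23.00 0.00
      vertex 2.78 19.11 0.00
      vertex 2.78 19.11 15.09
    endloop
  endfacet
  facet normal -0.4911 0.8711 0.0000
    outer loop
      vertex 9.68 23.00 0.00
      vertex 2.78 19.11 15.09
      vertex 9.68 23.00 15.09
    endloop
  endfacet
  facet normal -0.9364 0.3508 0.0000
    outer loop
      vertex 2.78 19.11 0.00
      vertex 0.00 11.69 0.00
      vertex 0.00 11.69 15.09
    endloop
  endfacet
  facet normal -0.9364 0.3508 0.0000
    outer loop
      vertex 2.78 19.11 0.00
      vertex 0.00 11.69 15.09
      vertex 2.78 19.11 15.09
    endloop
  endfacet
  facet normal -0.9429 -0.3332 0.0000
    outer loop
      vertex 0.00 11.69 0.00
      vertex 2.64 4.22 0.00
      vertex 2.64 4.22 15.09
    endloop
  endfacet
  facet normal -0.9429 -0.3332 0.0000
    outer loop
      vertex 0.00 11.69 0.00
      vertex 2.64 4.22 15.09
      vertex 0.00 11.69 15.09
    endloop
  endfacet
  facet normal -0.5078 -0.8615 0.0000
    outer loop
      vertex 2.64 4.22 0.00
      vertex 9.46 0.20 0.00
      vertex 9.46 0.20 15.09
    endloop
  endfacet
  facet normal -0.5078 -0.8615 0.0000
    outer loop
      vertex 2.64 4.22 0.00
      vertex 9.46 0.20 15.09
      vertex 2.64 4.22 15.09
    endloop
  endfacet
  facet normal 0.1642 -0.9864 0.0000
    outer loop
      vertex 9.46 0.20 0.00
      vertex 17.27 1.50 0.00
      vertex 17.27 1.50 15.09
    endloop
  endfacet
  facet normal 0.1642 -0.9864 0.0000
    outer loop
      vertex 9.46 0.20 0.00
      vertex 17.27 1.50 15.09
      vertex 9.46 0.20 15.09
    endloop
  endfacet
  facet normal 0.7593 -0.6507 0.0000
    outer loop
      vertex 17.27 1.50 0.00
      vertex 22.42 7.51 0.00
      vertex 22.42 7.51 15.09
    endloop
  endfacet
  facet normal 0.7593 -0.6507 0.0000
    outer loop
      vertex 17.27 1.50 0.00
      vertex 22.42 7.51 15.09
      vertex 17.27 1.50 15.09
    endloop
  endfacet
  facet normal 0.9999 -0.0101 0.0000
    outer loop
      vertex 22.42 7.51 0.00
      vertex 22.50 15.43 0.00
      vertex 22.50 15.43 15.09
    endloop
  endfacet
  facet normal 0.9999 -0.0101 0.0000
    outer loop
      vertex 22.42 7.51 0.00
      vertex 22.50 15.43 15.09
      vertex 22.42 7.51 15.09
    endloop
  endfacet
endsolid part

The G0 Z moves step by Δz≈3.02 mm. Every layer's G1 loop is the same polygon, so the solid is a straight extrusion of it from z=0 to z≈15.1. Closing with flat bottom and top caps and triangulating gives 32 facets — a regular 9-sided prism (a cylinder approximated with 9 flat sides), circumscribed radius ≈ 11.6 mm, height ≈ 15.1 mm.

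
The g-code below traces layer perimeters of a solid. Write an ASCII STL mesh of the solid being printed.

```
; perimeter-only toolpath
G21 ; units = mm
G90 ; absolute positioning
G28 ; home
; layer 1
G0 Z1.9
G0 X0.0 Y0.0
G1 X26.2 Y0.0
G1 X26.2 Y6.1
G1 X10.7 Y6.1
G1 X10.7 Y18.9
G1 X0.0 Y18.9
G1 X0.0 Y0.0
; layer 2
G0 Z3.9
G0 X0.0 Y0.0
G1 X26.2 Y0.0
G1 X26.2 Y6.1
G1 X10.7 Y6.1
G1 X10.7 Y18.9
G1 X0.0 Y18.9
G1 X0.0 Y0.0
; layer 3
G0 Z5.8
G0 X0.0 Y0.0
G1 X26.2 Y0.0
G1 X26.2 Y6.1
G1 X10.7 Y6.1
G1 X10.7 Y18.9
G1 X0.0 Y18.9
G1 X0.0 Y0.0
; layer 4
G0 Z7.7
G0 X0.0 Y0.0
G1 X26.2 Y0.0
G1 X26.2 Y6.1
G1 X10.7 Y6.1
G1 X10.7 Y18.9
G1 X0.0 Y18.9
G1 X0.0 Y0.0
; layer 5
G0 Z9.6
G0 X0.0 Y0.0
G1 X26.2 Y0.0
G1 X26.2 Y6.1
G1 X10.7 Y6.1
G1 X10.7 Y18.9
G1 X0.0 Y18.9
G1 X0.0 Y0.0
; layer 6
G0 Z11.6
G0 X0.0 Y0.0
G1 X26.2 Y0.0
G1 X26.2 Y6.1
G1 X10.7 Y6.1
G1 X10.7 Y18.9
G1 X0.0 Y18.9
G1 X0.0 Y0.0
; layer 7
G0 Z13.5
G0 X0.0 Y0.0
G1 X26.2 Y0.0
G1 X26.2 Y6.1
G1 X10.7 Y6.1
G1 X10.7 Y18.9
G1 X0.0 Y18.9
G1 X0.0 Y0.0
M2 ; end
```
solid part
  facet normal 0.0000 0.0000 -1.0000
    outer loop
      vertex 26.2 6.1 0.0
      vertex 26.2 0.0 0.0
      vertex 0.0 0.0 0.0
    endloop
  endfacet
  facet normal 0.0000 0.0000 -1.0000
    outer loop
      vertex 10.7 6.1 0.0
      vertex 26.2 6.1 0.0
      vertex 0.0 0.0 0.0
    endloop
  endfacet
  facet normal 0.0000 0.0000 -1.0000
    outer loop
      vertex 10.7 18.9 0.0
      vertex 10.7 6.1 0.0
      vertex 0.0 0.0 0.0
    endloop
  endfacet
  facet normal 0.0000 0.0000 -1.0000
    outer loop
      vertex 0.0 18.9 0.0
      vertex 10.7 18.9 0.0
      vertex 0.0 0.0 0.0
    endloop
  endfacet
  facet normal 0.0000 0.0000 1.0000
    outer loop
      vertex 0.0 0.0 13.5
      vertex 26.2 0.0 13.5
      vertex 26.2 6.1 13.5
    endloop
  endfacet
  facet normal 0.0000 0.0000 1.0000
    outer loop
      vertex 0.0 0.0 13.5
      vertex 26.2 6.1 13.5
      vertex 10.7 6.1 13.5
    endloop
  endfacet
  facet normal 0.0000 0.0000 1.0000
    outer loop
      vertex 0.0 0.0 13.5
      vertex 10.7 6.1 13.5
      vertex 10.7 18.9 13.5
    endloop
  endfacet
  facet normal 0.0000 0.0000 1.0000
    outer loop
      vertex 0.0 0.0 13.5
      vertex 10.7 18.9 13.5
      vertex 0.0 18.9 13.5
    endloop
  endfacet
  facet normal 0.0000 -1.0000 0.0000
    outer loop
      vertex 0.0 0.0 0.0
      vertex 26.2 0.0 0.0
      vertex 26.2 0.0 13.5
    endloop
  endfacet
  facet normal 0.0000 -1.0000 0.0000
    outer loop
      vertex 0.0 0.0 0.0
      vertex 26.2 0.0 13.5
      vertex 0.0 0.0 13.5
    endloop
  endfacet
  facet normal 1.0000 0.0000 0.0000
    outer loop
      vertex 26.2 0.0 0.0
      vertex 26.2 6.1 0.0
      vertex 26.2 6.1 13.5
    endloop
  endfacet
  facet normal 1.0000 0.0000 0.0000
    outer loop
      vertex 26.2 0.0 0.0
      vertex 26.2 6.1 13.5
      vertex 26.2 0.0 13.5
    endloop
  endfacet
  facet normal 0.0000 1.0000 0.0000
    outer loop
      vertex 26.2 6.1 0.0
      vertex 10.7 6.1 0.0
      vertex 10.7 6.1 13.5
    endloop
  endfacet
  facet normal 0.0000 1.0000 0.0000
    outer loop
      vertex 26.2 6.1 0.0
      vertex 10.7 6.1 13.5
      vertex 26.2 6.1 13.5
    endloop
  endfacet
  facet normal 1.0000 0.0000 0.0000
    outer loop
      vertex 10.7 6.1 0.0
      vertex 10.7 18.9 0.0
      vertex 10.7 18.9 13.5
    endloop
  endfacet
  facet normal 1.0000 0.0000 0.0000
    outer loop
      vertex 10.7 6.1 0.0
      vertex 10.7 18.9 13.5
      vertex 10.7 6.1 13.5
    endloop
  endfacet
  facet normal 0.0000 1.0000 0.0000
    outer loop
      vertex 10.7 18.9 0.0
      vertex 0.0 18.9 0.0
      vertex 0.0 18.9 13.5
    endloop
  endfacet
  facet normal 0.0000 1.0000 0.0000
    outer loop
      vertex 10.7 18.9 0.0
      vertex 0.0 18.9 13.5
      vertex 10.7 18.9 13.5
    endloop
  endfacet
  facet normal -1.0000 0.0000 0.0000
    outer loop
      vertex 0.0 18.9 0.0
      vertex 0.0 0.0 0.0
      vertex 0.0 0.0 13.5
    endloop
  endfacet
  facet normal -1.0000 0.0000 0.0000
    outer loop
      vertex 0.0 18.9 0.0
      vertex 0.0 0.0 13.5
      vertex 0.0 18.9 13.5
    endloop
  endfacet
endsolid part

The G0 Z moves step by Δz≈1.9 mm. Every layer's G1 loop is the same polygon, so the solid is a straight extrusion of it from z=0 to z≈13.5. Closing with flat bottom and top caps and triangulating gives 20 facets — an L-shaped prism: outer 26.2 × 18.9 mm, arm thicknesses ≈ 6.1 mm (horizontal) and 10.7 mm (vertical), extruded 13.5 mm in z.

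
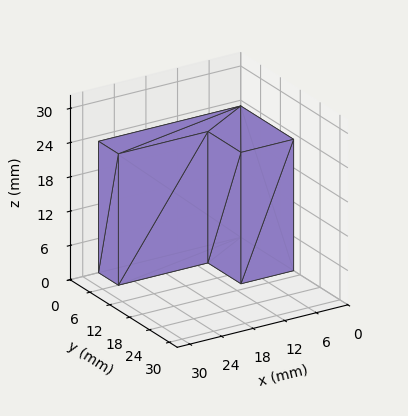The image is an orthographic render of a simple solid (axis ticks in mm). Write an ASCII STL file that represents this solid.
Reading the render: the shape is an L-shaped prism: outer 27 × 16 mm, arm thicknesses ≈ 6 mm (horizontal) and 10 mm (vertical), extruded 23 mm in z (dimensions read to the nearest mm from the axis ticks). For the STL, each face is triangulated and given an outward normal.

solid part
  facet normal 0.0000 0.0000 -1.0000
    outer loop
      vertex 27.0 6.0 0.0
      vertex 27.0 0.0 0.0
      vertex 0.0 0.0 0.0
    endloop
  endfacet
  facet normal 0.0000 0.0000 -1.0000
    outer loop
      vertex 10.0 6.0 0.0
      vertex 27.0 6.0 0.0
      vertex 0.0 0.0 0.0
    endloop
  endfacet
  facet normal 0.0000 0.0000 -1.0000
    outer loop
      vertex 10.0 16.0 0.0
      vertex 10.0 6.0 0.0
      vertex 0.0 0.0 0.0
    endloop
  endfacet
  facet normal 0.0000 0.0000 -1.0000
    outer loop
      vertex 0.0 16.0 0.0
      vertex 10.0 16.0 0.0
      vertex 0.0 0.0 0.0
    endloop
  endfacet
  facet normal 0.0000 0.0000 1.0000
    outer loop
      vertex 0.0 0.0 23.0
      vertex 27.0 0.0 23.0
      vertex 27.0 6.0 23.0
    endloop
  endfacet
  facet normal 0.0000 0.0000 1.0000
    outer loop
      vertex 0.0 0.0 23.0
      vertex 27.0 6.0 23.0
      vertex 10.0 6.0 23.0
    endloop
  endfacet
  facet normal 0.0000 0.0000 1.0000
    outer loop
      vertex 0.0 0.0 23.0
      vertex 10.0 6.0 23.0
      vertex 10.0 16.0 23.0
    endloop
  endfacet
  facet normal 0.0000 0.0000 1.0000
    outer loop
      vertex 0.0 0.0 23.0
      vertex 10.0 16.0 23.0
      vertex 0.0 16.0 23.0
    endloop
  endfacet
  facet normal 0.0000 -1.0000 0.0000
    outer loop
      vertex 0.0 0.0 0.0
      vertex 27.0 0.0 0.0
      vertex 27.0 0.0 23.0
    endloop
  endfacet
  facet normal 0.0000 -1.0000 0.0000
    outer loop
      vertex 0.0 0.0 0.0
      vertex 27.0 0.0 23.0
      vertex 0.0 0.0 23.0
    endloop
  endfacet
  facet normal 1.0000 0.0000 0.0000
    outer loop
      vertex 27.0 0.0 0.0
      vertex 27.0 6.0 0.0
      vertex 27.0 6.0 23.0
    endloop
  endfacet
  facet normal 1.0000 0.0000 0.0000
    outer loop
      vertex 27.0 0.0 0.0
      vertex 27.0 6.0 23.0
      vertex 27.0 0.0 23.0
    endloop
  endfacet
  facet normal 0.0000 1.0000 0.0000
    outer loop
      vertex 27.0 6.0 0.0
      vertex 10.0 6.0 0.0
      vertex 10.0 6.0 23.0
    endloop
  endfacet
  facet normal 0.0000 1.0000 0.0000
    outer loop
      vertex 27.0 6.0 0.0
      vertex 10.0 6.0 23.0
      vertex 27.0 6.0 23.0
    endloop
  endfacet
  facet normal 1.0000 0.0000 0.0000
    outer loop
      vertex 10.0 6.0 0.0
      vertex 10.0 16.0 0.0
      vertex 10.0 16.0 23.0
    endloop
  endfacet
  facet normal 1.0000 0.0000 0.0000
    outer loop
      vertex 10.0 6.0 0.0
      vertex 10.0 16.0 23.0
      vertex 10.0 6.0 23.0
    endloop
  endfacet
  facet normal 0.0000 1.0000 0.0000
    outer loop
      vertex 10.0 16.0 0.0
      vertex 0.0 16.0 0.0
      vertex 0.0 16.0 23.0
    endloop
  endfacet
  facet normal 0.0000 1.0000 0.0000
    outer loop
      vertex 10.0 16.0 0.0
      vertex 0.0 16.0 23.0
      vertex 10.0 16.0 23.0
    endloop
  endfacet
  facet normal -1.0000 0.0000 0.0000
    outer loop
      vertex 0.0 16.0 0.0
      vertex 0.0 0.0 0.0
      vertex 0.0 0.0 23.0
    endloop
  endfacet
  facet normal -1.0000 0.0000 0.0000
    outer loop
      vertex 0.0 16.0 0.0
      vertex 0.0 0.0 23.0
      vertex 0.0 16.0 23.0
    endloop
  endfacet
endsolid part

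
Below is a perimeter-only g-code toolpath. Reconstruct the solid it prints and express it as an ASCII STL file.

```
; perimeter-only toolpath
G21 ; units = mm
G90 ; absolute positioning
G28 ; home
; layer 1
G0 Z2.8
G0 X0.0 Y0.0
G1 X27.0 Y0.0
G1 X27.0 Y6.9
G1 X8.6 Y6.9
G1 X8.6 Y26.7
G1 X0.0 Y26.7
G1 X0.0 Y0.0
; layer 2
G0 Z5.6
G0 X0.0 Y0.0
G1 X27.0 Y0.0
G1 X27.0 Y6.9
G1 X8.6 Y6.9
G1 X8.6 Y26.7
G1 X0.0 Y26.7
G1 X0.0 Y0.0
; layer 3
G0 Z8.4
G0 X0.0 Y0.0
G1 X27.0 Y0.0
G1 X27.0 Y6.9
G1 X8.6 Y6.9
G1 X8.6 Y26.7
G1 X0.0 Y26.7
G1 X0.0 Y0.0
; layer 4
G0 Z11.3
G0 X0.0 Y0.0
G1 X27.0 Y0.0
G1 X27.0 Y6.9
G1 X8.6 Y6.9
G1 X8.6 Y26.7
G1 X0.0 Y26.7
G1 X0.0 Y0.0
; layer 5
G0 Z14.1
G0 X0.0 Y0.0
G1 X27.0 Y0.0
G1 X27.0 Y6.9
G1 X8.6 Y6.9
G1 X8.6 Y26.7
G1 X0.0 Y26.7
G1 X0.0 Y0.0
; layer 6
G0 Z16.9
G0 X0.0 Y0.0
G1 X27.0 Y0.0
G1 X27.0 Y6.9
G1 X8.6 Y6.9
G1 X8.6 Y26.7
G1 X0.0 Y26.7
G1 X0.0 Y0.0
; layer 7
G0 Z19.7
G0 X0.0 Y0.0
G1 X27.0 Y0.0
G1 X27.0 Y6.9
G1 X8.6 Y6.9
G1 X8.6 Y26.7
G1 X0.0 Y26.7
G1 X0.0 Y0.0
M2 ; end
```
solid part
  facet normal 0.0000 0.0000 -1.0000
    outer loop
      vertex 27.0 6.9 0.0
      vertex 27.0 0.0 0.0
      vertex 0.0 0.0 0.0
    endloop
  endfacet
  facet normal 0.0000 0.0000 -1.0000
    outer loop
      vertex 8.6 6.9 0.0
      vertex 27.0 6.9 0.0
      vertex 0.0 0.0 0.0
    endloop
  endfacet
  facet normal 0.0000 0.0000 -1.0000
    outer loop
      vertex 8.6 26.7 0.0
      vertex 8.6 6.9 0.0
      vertex 0.0 0.0 0.0
    endloop
  endfacet
  facet normal 0.0000 0.0000 -1.0000
    outer loop
      vertex 0.0 26.7 0.0
      vertex 8.6 26.7 0.0
      vertex 0.0 0.0 0.0
    endloop
  endfacet
  facet normal 0.0000 0.0000 1.0000
    outer loop
      vertex 0.0 0.0 19.7
      vertex 27.0 0.0 19.7
      vertex 27.0 6.9 19.7
    endloop
  endfacet
  facet normal 0.0000 0.0000 1.0000
    outer loop
      vertex 0.0 0.0 19.7
      vertex 27.0 6.9 19.7
      vertex 8.6 6.9 19.7
    endloop
  endfacet
  facet normal 0.0000 0.0000 1.0000
    outer loop
      vertex 0.0 0.0 19.7
      vertex 8.6 6.9 19.7
      vertex 8.6 26.7 19.7
    endloop
  endfacet
  facet normal 0.0000 0.0000 1.0000
    outer loop
      vertex 0.0 0.0 19.7
      vertex 8.6 26.7 19.7
      vertex 0.0 26.7 19.7
    endloop
  endfacet
  facet normal 0.0000 -1.0000 0.0000
    outer loop
      vertex 0.0 0.0 0.0
      vertex 27.0 0.0 0.0
      vertex 27.0 0.0 19.7
    endloop
  endfacet
  facet normal 0.0000 -1.0000 0.0000
    outer loop
      vertex 0.0 0.0 0.0
      vertex 27.0 0.0 19.7
      vertex 0.0 0.0 19.7
    endloop
  endfacet
  facet normal 1.0000 0.0000 0.0000
    outer loop
      vertex 27.0 0.0 0.0
      vertex 27.0 6.9 0.0
      vertex 27.0 6.9 19.7
    endloop
  endfacet
  facet normal 1.0000 0.0000 0.0000
    outer loop
      vertex 27.0 0.0 0.0
      vertex 27.0 6.9 19.7
      vertex 27.0 0.0 19.7
    endloop
  endfacet
  facet normal 0.0000 1.0000 0.0000
    outer loop
      vertex 27.0 6.9 0.0
      vertex 8.6 6.9 0.0
      vertex 8.6 6.9 19.7
    endloop
  endfacet
  facet normal 0.0000 1.0000 0.0000
    outer loop
      vertex 27.0 6.9 0.0
      vertex 8.6 6.9 19.7
      vertex 27.0 6.9 19.7
    endloop
  endfacet
  facet normal 1.0000 0.0000 0.0000
    outer loop
      vertex 8.6 6.9 0.0
      vertex 8.6 26.7 0.0
      vertex 8.6 26.7 19.7
    endloop
  endfacet
  facet normal 1.0000 0.0000 0.0000
    outer loop
      vertex 8.6 6.9 0.0
      vertex 8.6 26.7 19.7
      vertex 8.6 6.9 19.7
    endloop
  endfacet
  facet normal 0.0000 1.0000 0.0000
    outer loop
      vertex 8.6 26.7 0.0
      vertex 0.0 26.7 0.0
      vertex 0.0 26.7 19.7
    endloop
  endfacet
  facet normal 0.0000 1.0000 0.0000
    outer loop
      vertex 8.6 26.7 0.0
      vertex 0.0 26.7 19.7
      vertex 8.6 26.7 19.7
    endloop
  endfacet
  facet normal -1.0000 0.0000 0.0000
    outer loop
      vertex 0.0 26.7 0.0
      vertex 0.0 0.0 0.0
      vertex 0.0 0.0 19.7
    endloop
  endfacet
  facet normal -1.0000 0.0000 0.0000
    outer loop
      vertex 0.0 26.7 0.0
      vertex 0.0 0.0 19.7
      vertex 0.0 26.7 19.7
    endloop
  endfacet
endsolid part

The G0 Z moves step by Δz≈2.8 mm. Every layer's G1 loop is the same polygon, so the solid is a straight extrusion of it from z=0 to z≈19.7. Closing with flat bottom and top caps and triangulating gives 20 facets — an L-shaped prism: outer 27 × 26.7 mm, arm thicknesses ≈ 6.9 mm (horizontal) and 8.6 mm (vertical), extruded 19.7 mm in z.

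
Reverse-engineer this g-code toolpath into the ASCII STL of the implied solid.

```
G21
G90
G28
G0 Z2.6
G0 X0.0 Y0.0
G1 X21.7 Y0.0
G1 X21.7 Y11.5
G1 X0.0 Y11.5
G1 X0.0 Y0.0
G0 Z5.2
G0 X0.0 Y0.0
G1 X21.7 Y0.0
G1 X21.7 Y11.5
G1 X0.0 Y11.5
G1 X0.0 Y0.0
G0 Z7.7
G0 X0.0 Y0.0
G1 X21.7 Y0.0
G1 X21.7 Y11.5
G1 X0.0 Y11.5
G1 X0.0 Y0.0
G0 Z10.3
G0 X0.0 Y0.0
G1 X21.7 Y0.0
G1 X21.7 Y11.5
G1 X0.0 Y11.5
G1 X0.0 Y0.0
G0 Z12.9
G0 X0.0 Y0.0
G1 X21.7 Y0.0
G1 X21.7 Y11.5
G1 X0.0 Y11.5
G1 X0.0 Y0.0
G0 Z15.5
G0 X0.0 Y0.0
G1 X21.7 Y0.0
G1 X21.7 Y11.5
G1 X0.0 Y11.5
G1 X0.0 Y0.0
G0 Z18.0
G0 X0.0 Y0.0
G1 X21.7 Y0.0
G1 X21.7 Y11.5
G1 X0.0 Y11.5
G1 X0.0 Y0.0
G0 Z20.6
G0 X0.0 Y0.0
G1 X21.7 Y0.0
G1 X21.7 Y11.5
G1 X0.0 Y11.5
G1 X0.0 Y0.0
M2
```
solid part
  facet normal 0.0000 0.0000 -1.0000
    outer loop
      vertex 21.7 11.5 0.0
      vertex 21.7 0.0 0.0
      vertex 0.0 0.0 0.0
    endloop
  endfacet
  facet normal 0.0000 0.0000 -1.0000
    outer loop
      vertex 0.0 11.5 0.0
      vertex 21.7 11.5 0.0
      vertex 0.0 0.0 0.0
    endloop
  endfacet
  facet normal 0.0000 0.0000 1.0000
    outer loop
      vertex 0.0 0.0 20.6
      vertex 21.7 0.0 20.6
      vertex 21.7 11.5 20.6
    endloop
  endfacet
  facet normal 0.0000 0.0000 1.0000
    outer loop
      vertex 0.0 0.0 20.6
      vertex 21.7 11.5 20.6
      vertex 0.0 11.5 20.6
    endloop
  endfacet
  facet normal 0.0000 -1.0000 0.0000
    outer loop
      vertex 0.0 0.0 0.0
      vertex 21.7 0.0 0.0
      vertex 21.7 0.0 20.6
    endloop
  endfacet
  facet normal 0.0000 -1.0000 0.0000
    outer loop
      vertex 0.0 0.0 0.0
      vertex 21.7 0.0 20.6
      vertex 0.0 0.0 20.6
    endloop
  endfacet
  facet normal 0.0000 1.0000 0.0000
    outer loop
      vertex 21.7 11.5 20.6
      vertex 21.7 11.5 0.0
      vertex 0.0 11.5 0.0
    endloop
  endfacet
  facet normal 0.0000 1.0000 0.0000
    outer loop
      vertex 0.0 11.5 20.6
      vertex 21.7 11.5 20.6
      vertex 0.0 11.5 0.0
    endloop
  endfacet
  facet normal -1.0000 0.0000 0.0000
    outer loop
      vertex 0.0 11.5 20.6
      vertex 0.0 11.5 0.0
      vertex 0.0 0.0 0.0
    endloop
  endfacet
  facet normal -1.0000 0.0000 0.0000
    outer loop
      vertex 0.0 0.0 20.6
      vertex 0.0 11.5 20.6
      vertex 0.0 0.0 0.0
    endloop
  endfacet
  facet normal 1.0000 0.0000 0.0000
    outer loop
      vertex 21.7 0.0 0.0
      vertex 21.7 11.5 0.0
      vertex 21.7 11.5 20.6
    endloop
  endfacet
  facet normal 1.0000 0.0000 0.0000
    outer loop
      vertex 21.7 0.0 0.0
      vertex 21.7 11.5 20.6
      vertex 21.7 0.0 20.6
    endloop
  endfacet
endsolid part

The G0 Z moves step by Δz≈2.6 mm. Every layer's G1 loop is the same polygon, so the solid is a straight extrusion of it from z=0 to z≈20.6. Closing with flat bottom and top caps and triangulating gives 12 facets — a rectangular box, roughly 21.7 × 11.5 mm footprint and 20.6 mm tall.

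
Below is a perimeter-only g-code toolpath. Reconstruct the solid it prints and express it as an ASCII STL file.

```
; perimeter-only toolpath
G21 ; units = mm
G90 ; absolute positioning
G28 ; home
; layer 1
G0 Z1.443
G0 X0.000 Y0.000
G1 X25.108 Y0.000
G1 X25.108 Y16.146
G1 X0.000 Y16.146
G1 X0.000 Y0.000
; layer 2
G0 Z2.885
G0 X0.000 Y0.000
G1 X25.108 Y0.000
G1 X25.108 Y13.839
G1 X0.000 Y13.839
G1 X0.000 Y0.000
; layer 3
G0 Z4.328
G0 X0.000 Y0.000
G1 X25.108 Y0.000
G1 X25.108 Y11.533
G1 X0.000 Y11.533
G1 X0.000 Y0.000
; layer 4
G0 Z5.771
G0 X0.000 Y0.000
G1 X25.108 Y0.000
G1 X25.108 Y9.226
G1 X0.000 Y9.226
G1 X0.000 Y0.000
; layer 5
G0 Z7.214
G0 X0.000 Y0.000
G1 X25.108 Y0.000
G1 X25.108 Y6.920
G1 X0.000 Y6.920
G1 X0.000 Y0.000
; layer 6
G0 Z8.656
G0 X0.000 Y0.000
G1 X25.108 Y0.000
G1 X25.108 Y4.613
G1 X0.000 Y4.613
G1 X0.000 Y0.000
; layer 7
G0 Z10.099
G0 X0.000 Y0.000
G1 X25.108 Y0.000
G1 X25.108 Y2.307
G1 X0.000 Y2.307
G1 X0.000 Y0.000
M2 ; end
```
solid part
  facet normal 0.0000 0.0000 -1.0000
    outer loop
      vertex 25.108 18.452 0.000
      vertex 25.108 0.000 0.000
      vertex 0.000 0.000 0.000
    endloop
  endfacet
  facet normal 0.0000 0.0000 -1.0000
    outer loop
      vertex 0.000 18.452 0.000
      vertex 25.108 18.452 0.000
      vertex 0.000 0.000 0.000
    endloop
  endfacet
  facet normal 0.0000 -1.0000 0.0000
    outer loop
      vertex 0.000 0.000 0.000
      vertex 25.108 0.000 0.000
      vertex 25.108 0.000 11.542
    endloop
  endfacet
  facet normal 0.0000 -1.0000 0.0000
    outer loop
      vertex 0.000 0.000 0.000
      vertex 25.108 0.000 11.542
      vertex 0.000 0.000 11.542
    endloop
  endfacet
  facet normal 0.0000 0.5303 0.8478
    outer loop
      vertex 0.000 0.000 11.542
      vertex 25.108 0.000 11.542
      vertex 25.108 18.452 0.000
    endloop
  endfacet
  facet normal 0.0000 0.5303 0.8478
    outer loop
      vertex 0.000 0.000 11.542
      vertex 25.108 18.452 0.000
      vertex 0.000 18.452 0.000
    endloop
  endfacet
  facet normal -1.0000 0.0000 0.0000
    outer loop
      vertex 0.000 0.000 11.542
      vertex 0.000 18.452 0.000
      vertex 0.000 0.000 0.000
    endloop
  endfacet
  facet normal 1.0000 0.0000 0.0000
    outer loop
      vertex 25.108 0.000 0.000
      vertex 25.108 18.452 0.000
      vertex 25.108 0.000 11.542
    endloop
  endfacet
endsolid part

The G0 Z moves step by Δz≈1.443 mm. The G1 loops shrink linearly with z, so the solid tapers from its base footprint up to z≈11.5. Closing with a flat bottom cap and the tapered top and triangulating gives 8 facets — a wedge (ramp): 25.1 × 18.5 mm base, rising to 11.5 mm along the y=0 edge and sloping linearly to z=0 at y=18.5.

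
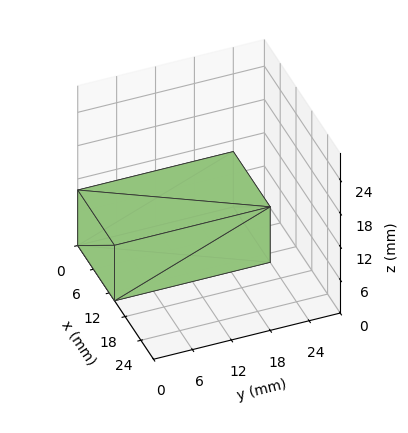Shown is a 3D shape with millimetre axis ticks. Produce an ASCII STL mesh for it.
Reading the render: the shape is a rectangular box, roughly 14 × 24 mm footprint and 10 mm tall (dimensions read to the nearest mm from the axis ticks). For the STL, each face is triangulated and given an outward normal.

solid part
  facet normal 0.0000 0.0000 -1.0000
    outer loop
      vertex 14.0 24.0 0.0
      vertex 14.0 0.0 0.0
      vertex 0.0 0.0 0.0
    endloop
  endfacet
  facet normal 0.0000 0.0000 -1.0000
    outer loop
      vertex 0.0 24.0 0.0
      vertex 14.0 24.0 0.0
      vertex 0.0 0.0 0.0
    endloop
  endfacet
  facet normal 0.0000 0.0000 1.0000
    outer loop
      vertex 0.0 0.0 10.0
      vertex 14.0 0.0 10.0
      vertex 14.0 24.0 10.0
    endloop
  endfacet
  facet normal 0.0000 0.0000 1.0000
    outer loop
      vertex 0.0 0.0 10.0
      vertex 14.0 24.0 10.0
      vertex 0.0 24.0 10.0
    endloop
  endfacet
  facet normal 0.0000 -1.0000 0.0000
    outer loop
      vertex 0.0 0.0 0.0
      vertex 14.0 0.0 0.0
      vertex 14.0 0.0 10.0
    endloop
  endfacet
  facet normal 0.0000 -1.0000 0.0000
    outer loop
      vertex 0.0 0.0 0.0
      vertex 14.0 0.0 10.0
      vertex 0.0 0.0 10.0
    endloop
  endfacet
  facet normal 0.0000 1.0000 0.0000
    outer loop
      vertex 14.0 24.0 10.0
      vertex 14.0 24.0 0.0
      vertex 0.0 24.0 0.0
    endloop
  endfacet
  facet normal 0.0000 1.0000 0.0000
    outer loop
      vertex 0.0 24.0 10.0
      vertex 14.0 24.0 10.0
      vertex 0.0 24.0 0.0
    endloop
  endfacet
  facet normal -1.0000 0.0000 0.0000
    outer loop
      vertex 0.0 24.0 10.0
      vertex 0.0 24.0 0.0
      vertex 0.0 0.0 0.0
    endloop
  endfacet
  facet normal -1.0000 0.0000 0.0000
    outer loop
      vertex 0.0 0.0 10.0
      vertex 0.0 24.0 10.0
      vertex 0.0 0.0 0.0
    endloop
  endfacet
  facet normal 1.0000 0.0000 0.0000
    outer loop
      vertex 14.0 0.0 0.0
      vertex 14.0 24.0 0.0
      vertex 14.0 24.0 10.0
    endloop
  endfacet
  facet normal 1.0000 0.0000 0.0000
    outer loop
      vertex 14.0 0.0 0.0
      vertex 14.0 24.0 10.0
      vertex 14.0 0.0 10.0
    endloop
  endfacet
endsolid part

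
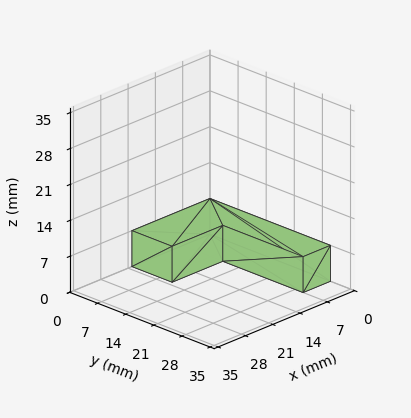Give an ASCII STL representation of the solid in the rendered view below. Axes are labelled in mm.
Reading the render: the shape is an L-shaped prism: outer 20 × 30 mm, arm thicknesses ≈ 10 mm (horizontal) and 7 mm (vertical), extruded 7 mm in z (dimensions read to the nearest mm from the axis ticks). For the STL, each face is triangulated and given an outward normal.

solid part
  facet normal 0.0000 0.0000 -1.0000
    outer loop
      vertex 20.00 10.00 0.00
      vertex 20.00 0.00 0.00
      vertex 0.00 0.00 0.00
    endloop
  endfacet
  facet normal 0.0000 0.0000 -1.0000
    outer loop
      vertex 7.00 10.00 0.00
      vertex 20.00 10.00 0.00
      vertex 0.00 0.00 0.00
    endloop
  endfacet
  facet normal 0.0000 0.0000 -1.0000
    outer loop
      vertex 7.00 30.00 0.00
      vertex 7.00 10.00 0.00
      vertex 0.00 0.00 0.00
    endloop
  endfacet
  facet normal 0.0000 0.0000 -1.0000
    outer loop
      vertex 0.00 30.00 0.00
      vertex 7.00 30.00 0.00
      vertex 0.00 0.00 0.00
    endloop
  endfacet
  facet normal 0.0000 0.0000 1.0000
    outer loop
      vertex 0.00 0.00 7.00
      vertex 20.00 0.00 7.00
      vertex 20.00 10.00 7.00
    endloop
  endfacet
  facet normal 0.0000 0.0000 1.0000
    outer loop
      vertex 0.00 0.00 7.00
      vertex 20.00 10.00 7.00
      vertex 7.00 10.00 7.00
    endloop
  endfacet
  facet normal 0.0000 0.0000 1.0000
    outer loop
      vertex 0.00 0.00 7.00
      vertex 7.00 10.00 7.00
      vertex 7.00 30.00 7.00
    endloop
  endfacet
  facet normal 0.0000 0.0000 1.0000
    outer loop
      vertex 0.00 0.00 7.00
      vertex 7.00 30.00 7.00
      vertex 0.00 30.00 7.00
    endloop
  endfacet
  facet normal 0.0000 -1.0000 0.0000
    outer loop
      vertex 0.00 0.00 0.00
      vertex 20.00 0.00 0.00
      vertex 20.00 0.00 7.00
    endloop
  endfacet
  facet normal 0.0000 -1.0000 0.0000
    outer loop
      vertex 0.00 0.00 0.00
      vertex 20.00 0.00 7.00
      vertex 0.00 0.00 7.00
    endloop
  endfacet
  facet normal 1.0000 0.0000 0.0000
    outer loop
      vertex 20.00 0.00 0.00
      vertex 20.00 10.00 0.00
      vertex 20.00 10.00 7.00
    endloop
  endfacet
  facet normal 1.0000 0.0000 0.0000
    outer loop
      vertex 20.00 0.00 0.00
      vertex 20.00 10.00 7.00
      vertex 20.00 0.00 7.00
    endloop
  endfacet
  facet normal 0.0000 1.0000 0.0000
    outer loop
      vertex 20.00 10.00 0.00
      vertex 7.00 10.00 0.00
      vertex 7.00 10.00 7.00
    endloop
  endfacet
  facet normal 0.0000 1.0000 0.0000
    outer loop
      vertex 20.00 10.00 0.00
      vertex 7.00 10.00 7.00
      vertex 20.00 10.00 7.00
    endloop
  endfacet
  facet normal 1.0000 0.0000 0.0000
    outer loop
      vertex 7.00 10.00 0.00
      vertex 7.00 30.00 0.00
      vertex 7.00 30.00 7.00
    endloop
  endfacet
  facet normal 1.0000 0.0000 0.0000
    outer loop
      vertex 7.00 10.00 0.00
      vertex 7.00 30.00 7.00
      vertex 7.00 10.00 7.00
    endloop
  endfacet
  facet normal 0.0000 1.0000 0.0000
    outer loop
      vertex 7.00 30.00 0.00
      vertex 0.00 30.00 0.00
      vertex 0.00 30.00 7.00
    endloop
  endfacet
  facet normal 0.0000 1.0000 0.0000
    outer loop
      vertex 7.00 30.00 0.00
      vertex 0.00 30.00 7.00
      vertex 7.00 30.00 7.00
    endloop
  endfacet
  facet normal -1.0000 0.0000 0.0000
    outer loop
      vertex 0.00 30.00 0.00
      vertex 0.00 0.00 0.00
      vertex 0.00 0.00 7.00
    endloop
  endfacet
  facet normal -1.0000 0.0000 0.0000
    outer loop
      vertex 0.00 30.00 0.00
      vertex 0.00 0.00 7.00
      vertex 0.00 30.00 7.00
    endloop
  endfacet
endsolid part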